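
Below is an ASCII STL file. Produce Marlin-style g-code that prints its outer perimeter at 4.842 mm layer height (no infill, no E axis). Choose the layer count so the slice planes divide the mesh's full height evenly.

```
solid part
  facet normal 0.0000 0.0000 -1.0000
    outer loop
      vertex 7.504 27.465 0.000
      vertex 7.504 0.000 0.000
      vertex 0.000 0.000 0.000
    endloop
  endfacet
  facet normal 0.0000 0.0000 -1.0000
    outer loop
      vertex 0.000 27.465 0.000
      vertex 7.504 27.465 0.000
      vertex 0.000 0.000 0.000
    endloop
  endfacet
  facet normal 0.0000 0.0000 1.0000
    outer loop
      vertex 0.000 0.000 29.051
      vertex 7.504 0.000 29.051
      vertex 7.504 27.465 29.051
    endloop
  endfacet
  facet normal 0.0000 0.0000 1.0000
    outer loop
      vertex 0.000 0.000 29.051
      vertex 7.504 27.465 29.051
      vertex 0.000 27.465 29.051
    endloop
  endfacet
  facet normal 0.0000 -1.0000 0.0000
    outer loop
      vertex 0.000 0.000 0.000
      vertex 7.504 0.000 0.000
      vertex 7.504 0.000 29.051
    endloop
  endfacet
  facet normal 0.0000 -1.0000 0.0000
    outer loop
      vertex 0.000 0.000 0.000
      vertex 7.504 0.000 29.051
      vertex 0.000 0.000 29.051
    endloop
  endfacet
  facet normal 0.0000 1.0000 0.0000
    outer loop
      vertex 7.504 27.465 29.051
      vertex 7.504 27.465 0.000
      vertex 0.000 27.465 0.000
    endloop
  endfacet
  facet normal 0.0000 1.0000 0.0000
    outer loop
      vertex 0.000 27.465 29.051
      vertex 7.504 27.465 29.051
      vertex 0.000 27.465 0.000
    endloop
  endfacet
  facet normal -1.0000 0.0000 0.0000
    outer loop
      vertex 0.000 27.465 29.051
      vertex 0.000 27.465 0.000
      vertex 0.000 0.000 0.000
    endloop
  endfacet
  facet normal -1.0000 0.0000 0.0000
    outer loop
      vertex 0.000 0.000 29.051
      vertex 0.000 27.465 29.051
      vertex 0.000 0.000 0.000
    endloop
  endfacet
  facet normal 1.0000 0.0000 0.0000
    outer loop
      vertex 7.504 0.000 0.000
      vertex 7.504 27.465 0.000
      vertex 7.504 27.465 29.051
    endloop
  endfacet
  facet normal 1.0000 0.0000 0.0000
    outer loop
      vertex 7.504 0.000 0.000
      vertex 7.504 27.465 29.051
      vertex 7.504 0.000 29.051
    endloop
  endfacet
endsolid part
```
; perimeter-only toolpath
G21 ; units = mm
G90 ; absolute positioning
G28 ; home
; layer 1
G0 Z4.842
G0 X0.000 Y0.000
G1 X7.504 Y0.000
G1 X7.504 Y27.465
G1 X0.000 Y27.465
G1 X0.000 Y0.000
; layer 2
G0 Z9.684
G0 X0.000 Y0.000
G1 X7.504 Y0.000
G1 X7.504 Y27.465
G1 X0.000 Y27.465
G1 X0.000 Y0.000
; layer 3
G0 Z14.525
G0 X0.000 Y0.000
G1 X7.504 Y0.000
G1 X7.504 Y27.465
G1 X0.000 Y27.465
G1 X0.000 Y0.000
; layer 4
G0 Z19.367
G0 X0.000 Y0.000
G1 X7.504 Y0.000
G1 X7.504 Y27.465
G1 X0.000 Y27.465
G1 X0.000 Y0.000
; layer 5
G0 Z24.209
G0 X0.000 Y0.000
G1 X7.504 Y0.000
G1 X7.504 Y27.465
G1 X0.000 Y27.465
G1 X0.000 Y0.000
; layer 6
G0 Z29.051
G0 X0.000 Y0.000
G1 X7.504 Y0.000
G1 X7.504 Y27.465
G1 X0.000 Y27.465
G1 X0.000 Y0.000
M2 ; end

The solid is a rectangular box, roughly 7.5 × 27.5 mm footprint and 29.1 mm tall. Slicing at Δz = 4.842 mm — 6 equal slices spanning the solid's height, so layer i sits at z = i·h/6 — gives 6 non-empty perimeters. Each is a 4-segment closed polygon; G0 lifts to the layer z and rapids to the start vertex, then G1 traces the edges.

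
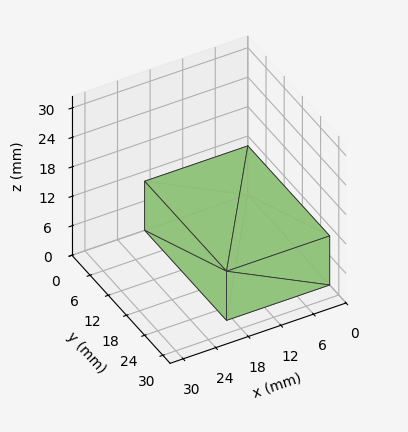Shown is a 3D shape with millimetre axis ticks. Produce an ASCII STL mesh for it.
Reading the render: the shape is a rectangular box, roughly 19 × 27 mm footprint and 10 mm tall (dimensions read to the nearest mm from the axis ticks). For the STL, each face is triangulated and given an outward normal.

solid part
  facet normal 0.0000 0.0000 -1.0000
    outer loop
      vertex 19.000 27.000 0.000
      vertex 19.000 0.000 0.000
      vertex 0.000 0.000 0.000
    endloop
  endfacet
  facet normal 0.0000 0.0000 -1.0000
    outer loop
      vertex 0.000 27.000 0.000
      vertex 19.000 27.000 0.000
      vertex 0.000 0.000 0.000
    endloop
  endfacet
  facet normal 0.0000 0.0000 1.0000
    outer loop
      vertex 0.000 0.000 10.000
      vertex 19.000 0.000 10.000
      vertex 19.000 27.000 10.000
    endloop
  endfacet
  facet normal 0.0000 0.0000 1.0000
    outer loop
      vertex 0.000 0.000 10.000
      vertex 19.000 27.000 10.000
      vertex 0.000 27.000 10.000
    endloop
  endfacet
  facet normal 0.0000 -1.0000 0.0000
    outer loop
      vertex 0.000 0.000 0.000
      vertex 19.000 0.000 0.000
      vertex 19.000 0.000 10.000
    endloop
  endfacet
  facet normal 0.0000 -1.0000 0.0000
    outer loop
      vertex 0.000 0.000 0.000
      vertex 19.000 0.000 10.000
      vertex 0.000 0.000 10.000
    endloop
  endfacet
  facet normal 0.0000 1.0000 0.0000
    outer loop
      vertex 19.000 27.000 10.000
      vertex 19.000 27.000 0.000
      vertex 0.000 27.000 0.000
    endloop
  endfacet
  facet normal 0.0000 1.0000 0.0000
    outer loop
      vertex 0.000 27.000 10.000
      vertex 19.000 27.000 10.000
      vertex 0.000 27.000 0.000
    endloop
  endfacet
  facet normal -1.0000 0.0000 0.0000
    outer loop
      vertex 0.000 27.000 10.000
      vertex 0.000 27.000 0.000
      vertex 0.000 0.000 0.000
    endloop
  endfacet
  facet normal -1.0000 0.0000 0.0000
    outer loop
      vertex 0.000 0.000 10.000
      vertex 0.000 27.000 10.000
      vertex 0.000 0.000 0.000
    endloop
  endfacet
  facet normal 1.0000 0.0000 0.0000
    outer loop
      vertex 19.000 0.000 0.000
      vertex 19.000 27.000 0.000
      vertex 19.000 27.000 10.000
    endloop
  endfacet
  facet normal 1.0000 0.0000 0.0000
    outer loop
      vertex 19.000 0.000 0.000
      vertex 19.000 27.000 10.000
      vertex 19.000 0.000 10.000
    endloop
  endfacet
endsolid part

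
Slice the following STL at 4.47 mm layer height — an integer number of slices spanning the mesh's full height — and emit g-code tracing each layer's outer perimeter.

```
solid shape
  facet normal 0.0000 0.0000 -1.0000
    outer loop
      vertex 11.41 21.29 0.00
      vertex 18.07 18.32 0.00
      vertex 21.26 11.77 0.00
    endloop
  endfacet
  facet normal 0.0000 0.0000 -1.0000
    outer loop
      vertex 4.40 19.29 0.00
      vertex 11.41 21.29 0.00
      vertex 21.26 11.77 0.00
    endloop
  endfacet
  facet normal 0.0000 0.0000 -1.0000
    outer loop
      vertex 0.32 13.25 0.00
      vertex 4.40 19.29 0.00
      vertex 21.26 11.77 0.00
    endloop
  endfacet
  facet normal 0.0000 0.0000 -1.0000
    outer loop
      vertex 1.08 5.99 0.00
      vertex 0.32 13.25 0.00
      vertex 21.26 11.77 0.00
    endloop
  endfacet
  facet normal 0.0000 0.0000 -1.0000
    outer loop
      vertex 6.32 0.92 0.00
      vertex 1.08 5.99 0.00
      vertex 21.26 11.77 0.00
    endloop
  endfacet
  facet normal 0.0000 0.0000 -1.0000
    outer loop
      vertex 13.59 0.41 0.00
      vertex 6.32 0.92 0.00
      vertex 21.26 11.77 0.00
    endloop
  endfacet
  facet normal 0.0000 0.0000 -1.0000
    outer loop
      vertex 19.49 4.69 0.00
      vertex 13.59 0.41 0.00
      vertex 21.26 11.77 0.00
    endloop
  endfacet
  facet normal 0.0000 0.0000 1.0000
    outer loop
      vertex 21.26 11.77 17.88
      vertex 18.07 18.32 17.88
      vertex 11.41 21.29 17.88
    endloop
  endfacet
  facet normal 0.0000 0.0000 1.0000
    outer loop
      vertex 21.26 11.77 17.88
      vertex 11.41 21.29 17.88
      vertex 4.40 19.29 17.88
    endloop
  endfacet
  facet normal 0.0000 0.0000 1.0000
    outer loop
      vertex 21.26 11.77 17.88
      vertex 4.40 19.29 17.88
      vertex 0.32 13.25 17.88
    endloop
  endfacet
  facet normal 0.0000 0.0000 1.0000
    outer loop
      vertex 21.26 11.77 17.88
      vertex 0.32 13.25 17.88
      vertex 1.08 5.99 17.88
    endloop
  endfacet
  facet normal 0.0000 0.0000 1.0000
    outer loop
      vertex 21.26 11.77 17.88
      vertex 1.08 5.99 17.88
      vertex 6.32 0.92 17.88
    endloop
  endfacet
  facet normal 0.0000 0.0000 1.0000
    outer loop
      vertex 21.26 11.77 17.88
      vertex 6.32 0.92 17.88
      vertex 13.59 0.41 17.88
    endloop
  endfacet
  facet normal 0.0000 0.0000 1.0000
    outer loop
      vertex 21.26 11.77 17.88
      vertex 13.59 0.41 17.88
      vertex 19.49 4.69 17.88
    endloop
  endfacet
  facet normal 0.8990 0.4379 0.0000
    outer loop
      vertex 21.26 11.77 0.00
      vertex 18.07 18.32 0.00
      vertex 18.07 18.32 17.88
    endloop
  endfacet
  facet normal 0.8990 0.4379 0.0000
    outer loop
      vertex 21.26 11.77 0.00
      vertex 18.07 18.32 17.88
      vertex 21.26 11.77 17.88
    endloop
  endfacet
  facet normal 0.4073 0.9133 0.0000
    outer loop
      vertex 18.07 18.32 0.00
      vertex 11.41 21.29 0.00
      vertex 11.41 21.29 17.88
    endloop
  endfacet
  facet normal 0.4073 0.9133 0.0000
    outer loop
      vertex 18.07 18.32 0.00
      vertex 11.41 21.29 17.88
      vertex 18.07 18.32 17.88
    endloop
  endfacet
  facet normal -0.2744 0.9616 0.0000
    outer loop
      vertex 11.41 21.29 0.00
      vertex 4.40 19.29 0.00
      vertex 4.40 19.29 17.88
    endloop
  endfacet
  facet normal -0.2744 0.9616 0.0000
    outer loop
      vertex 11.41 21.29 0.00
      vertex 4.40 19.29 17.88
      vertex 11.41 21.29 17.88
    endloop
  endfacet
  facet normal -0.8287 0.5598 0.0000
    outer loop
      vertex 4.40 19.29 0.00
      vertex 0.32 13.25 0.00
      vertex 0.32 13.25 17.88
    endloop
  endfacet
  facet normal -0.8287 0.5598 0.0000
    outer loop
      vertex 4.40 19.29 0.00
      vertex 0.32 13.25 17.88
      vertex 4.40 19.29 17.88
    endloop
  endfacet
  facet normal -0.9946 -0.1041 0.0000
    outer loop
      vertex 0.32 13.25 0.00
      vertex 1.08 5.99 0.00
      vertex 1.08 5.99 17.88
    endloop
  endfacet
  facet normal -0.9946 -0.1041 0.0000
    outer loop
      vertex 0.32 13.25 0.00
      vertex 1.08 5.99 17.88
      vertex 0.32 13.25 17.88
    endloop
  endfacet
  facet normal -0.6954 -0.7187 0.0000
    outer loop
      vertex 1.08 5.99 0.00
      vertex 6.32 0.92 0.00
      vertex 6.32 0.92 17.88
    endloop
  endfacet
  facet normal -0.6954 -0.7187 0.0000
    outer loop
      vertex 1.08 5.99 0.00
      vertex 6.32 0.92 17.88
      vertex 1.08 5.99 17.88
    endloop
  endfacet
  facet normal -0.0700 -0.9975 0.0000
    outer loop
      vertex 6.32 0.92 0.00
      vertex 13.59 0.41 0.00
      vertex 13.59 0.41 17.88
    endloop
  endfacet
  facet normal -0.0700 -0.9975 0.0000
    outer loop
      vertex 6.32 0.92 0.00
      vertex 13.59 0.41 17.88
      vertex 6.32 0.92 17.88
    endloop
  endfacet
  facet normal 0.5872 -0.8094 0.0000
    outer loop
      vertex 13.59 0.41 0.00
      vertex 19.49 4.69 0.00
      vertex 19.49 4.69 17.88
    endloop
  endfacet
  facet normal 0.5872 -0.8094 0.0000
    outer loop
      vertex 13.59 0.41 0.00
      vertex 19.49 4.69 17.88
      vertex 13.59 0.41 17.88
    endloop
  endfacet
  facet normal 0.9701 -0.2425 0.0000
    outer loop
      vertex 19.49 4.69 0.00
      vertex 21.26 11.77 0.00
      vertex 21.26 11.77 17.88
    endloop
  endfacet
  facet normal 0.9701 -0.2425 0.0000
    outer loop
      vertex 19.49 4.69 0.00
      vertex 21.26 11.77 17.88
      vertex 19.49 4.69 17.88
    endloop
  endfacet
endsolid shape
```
; perimeter-only toolpath
G21 ; units = mm
G90 ; absolute positioning
G28 ; home
; layer 1
G0 Z4.47
G0 X21.26 Y11.77
G1 X18.07 Y18.32
G1 X11.41 Y21.29
G1 X4.40 Y19.29
G1 X0.32 Y13.25
G1 X1.08 Y5.99
G1 X6.32 Y0.92
G1 X13.59 Y0.41
G1 X19.49 Y4.69
G1 X21.26 Y11.77
; layer 2
G0 Z8.94
G0 X21.26 Y11.77
G1 X18.07 Y18.32
G1 X11.41 Y21.29
G1 X4.40 Y19.29
G1 X0.32 Y13.25
G1 X1.08 Y5.99
G1 X6.32 Y0.92
G1 X13.59 Y0.41
G1 X19.49 Y4.69
G1 X21.26 Y11.77
; layer 3
G0 Z13.41
G0 X21.26 Y11.77
G1 X18.07 Y18.32
G1 X11.41 Y21.29
G1 X4.40 Y19.29
G1 X0.32 Y13.25
G1 X1.08 Y5.99
G1 X6.32 Y0.92
G1 X13.59 Y0.41
G1 X19.49 Y4.69
G1 X21.26 Y11.77
; layer 4
G0 Z17.88
G0 X21.26 Y11.77
G1 X18.07 Y18.32
G1 X11.41 Y21.29
G1 X4.40 Y19.29
G1 X0.32 Y13.25
G1 X1.08 Y5.99
G1 X6.32 Y0.92
G1 X13.59 Y0.41
G1 X19.49 Y4.69
G1 X21.26 Y11.77
M2 ; end

The solid is a regular 9-sided prism (a cylinder approximated with 9 flat sides), circumscribed radius ≈ 10.7 mm, height ≈ 17.9 mm. Slicing at Δz = 4.47 mm — 4 equal slices spanning the solid's height, so layer i sits at z = i·h/4 — gives 4 non-empty perimeters. Each is a 9-segment closed polygon; G0 lifts to the layer z and rapids to the start vertex, then G1 traces the edges.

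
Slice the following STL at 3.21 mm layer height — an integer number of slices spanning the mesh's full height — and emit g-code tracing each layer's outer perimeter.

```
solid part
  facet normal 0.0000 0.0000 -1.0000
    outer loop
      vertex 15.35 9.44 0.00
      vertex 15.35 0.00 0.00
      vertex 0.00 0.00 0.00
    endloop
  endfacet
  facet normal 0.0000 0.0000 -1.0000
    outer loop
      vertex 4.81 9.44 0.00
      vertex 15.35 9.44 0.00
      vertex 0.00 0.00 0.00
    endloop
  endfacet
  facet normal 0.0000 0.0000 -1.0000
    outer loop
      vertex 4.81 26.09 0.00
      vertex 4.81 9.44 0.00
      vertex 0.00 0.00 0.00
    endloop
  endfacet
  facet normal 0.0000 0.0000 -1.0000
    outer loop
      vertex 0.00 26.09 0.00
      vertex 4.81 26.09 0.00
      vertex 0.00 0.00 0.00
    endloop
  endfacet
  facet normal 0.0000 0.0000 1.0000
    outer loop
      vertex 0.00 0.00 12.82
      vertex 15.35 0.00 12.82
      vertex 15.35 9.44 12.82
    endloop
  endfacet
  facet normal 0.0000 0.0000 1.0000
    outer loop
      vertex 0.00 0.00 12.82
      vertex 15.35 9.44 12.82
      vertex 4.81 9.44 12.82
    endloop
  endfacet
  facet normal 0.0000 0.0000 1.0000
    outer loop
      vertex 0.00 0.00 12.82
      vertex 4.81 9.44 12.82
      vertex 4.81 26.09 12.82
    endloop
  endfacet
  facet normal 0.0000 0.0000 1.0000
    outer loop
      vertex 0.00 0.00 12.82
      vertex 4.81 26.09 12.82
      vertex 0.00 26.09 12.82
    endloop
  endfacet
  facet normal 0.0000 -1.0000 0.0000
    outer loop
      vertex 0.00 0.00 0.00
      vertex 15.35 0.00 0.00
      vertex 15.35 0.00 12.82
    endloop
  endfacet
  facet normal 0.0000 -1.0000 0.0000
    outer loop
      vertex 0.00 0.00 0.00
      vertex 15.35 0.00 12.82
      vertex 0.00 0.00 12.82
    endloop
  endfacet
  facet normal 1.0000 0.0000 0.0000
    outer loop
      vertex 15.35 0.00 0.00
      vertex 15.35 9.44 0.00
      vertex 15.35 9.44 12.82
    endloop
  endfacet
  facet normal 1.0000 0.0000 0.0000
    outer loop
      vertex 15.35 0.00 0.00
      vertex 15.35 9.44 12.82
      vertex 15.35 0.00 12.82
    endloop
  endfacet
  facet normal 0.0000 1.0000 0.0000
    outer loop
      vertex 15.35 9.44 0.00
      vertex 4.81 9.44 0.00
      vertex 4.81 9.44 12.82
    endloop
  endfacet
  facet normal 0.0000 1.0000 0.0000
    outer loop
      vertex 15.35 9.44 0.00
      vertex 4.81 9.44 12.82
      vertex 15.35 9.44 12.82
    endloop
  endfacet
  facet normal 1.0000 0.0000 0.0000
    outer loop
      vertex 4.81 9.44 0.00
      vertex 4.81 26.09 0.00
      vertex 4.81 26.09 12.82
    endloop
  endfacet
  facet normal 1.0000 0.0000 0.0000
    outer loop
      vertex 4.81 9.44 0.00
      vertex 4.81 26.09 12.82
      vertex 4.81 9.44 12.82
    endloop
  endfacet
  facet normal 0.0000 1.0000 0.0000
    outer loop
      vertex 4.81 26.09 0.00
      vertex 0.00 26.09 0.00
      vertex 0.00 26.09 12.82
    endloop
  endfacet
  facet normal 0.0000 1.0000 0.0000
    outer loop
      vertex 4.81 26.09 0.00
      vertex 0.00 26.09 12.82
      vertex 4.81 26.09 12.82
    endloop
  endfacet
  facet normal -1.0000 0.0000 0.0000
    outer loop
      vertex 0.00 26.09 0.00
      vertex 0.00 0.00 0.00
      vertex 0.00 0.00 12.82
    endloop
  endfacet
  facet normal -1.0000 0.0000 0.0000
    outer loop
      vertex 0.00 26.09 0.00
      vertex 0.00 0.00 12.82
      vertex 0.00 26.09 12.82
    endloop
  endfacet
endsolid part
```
; perimeter-only toolpath
G21 ; units = mm
G90 ; absolute positioning
G28 ; home
; layer 1
G0 Z3.21
G0 X0.00 Y0.00
G1 X15.35 Y0.00
G1 X15.35 Y9.44
G1 X4.81 Y9.44
G1 X4.81 Y26.09
G1 X0.00 Y26.09
G1 X0.00 Y0.00
; layer 2
G0 Z6.41
G0 X0.00 Y0.00
G1 X15.35 Y0.00
G1 X15.35 Y9.44
G1 X4.81 Y9.44
G1 X4.81 Y26.09
G1 X0.00 Y26.09
G1 X0.00 Y0.00
; layer 3
G0 Z9.62
G0 X0.00 Y0.00
G1 X15.35 Y0.00
G1 X15.35 Y9.44
G1 X4.81 Y9.44
G1 X4.81 Y26.09
G1 X0.00 Y26.09
G1 X0.00 Y0.00
; layer 4
G0 Z12.82
G0 X0.00 Y0.00
G1 X15.35 Y0.00
G1 X15.35 Y9.44
G1 X4.81 Y9.44
G1 X4.81 Y26.09
G1 X0.00 Y26.09
G1 X0.00 Y0.00
M2 ; end

The solid is an L-shaped prism: outer 15.3 × 26.1 mm, arm thicknesses ≈ 9.44 mm (horizontal) and 4.81 mm (vertical), extruded 12.8 mm in z. Slicing at Δz = 3.21 mm — 4 equal slices spanning the solid's height, so layer i sits at z = i·h/4 — gives 4 non-empty perimeters. Each is a 6-segment closed polygon; G0 lifts to the layer z and rapids to the start vertex, then G1 traces the edges.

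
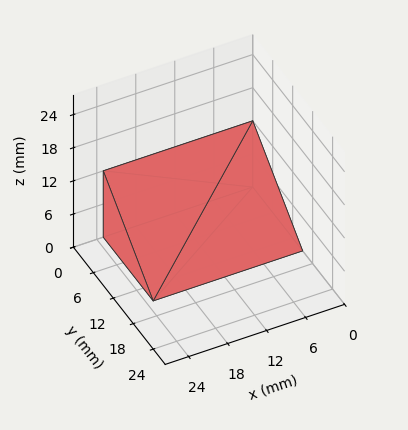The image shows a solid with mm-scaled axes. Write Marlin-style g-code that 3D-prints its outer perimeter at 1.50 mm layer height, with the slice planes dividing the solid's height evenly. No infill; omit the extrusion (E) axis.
Reading the render: the shape is a wedge (ramp): 23 × 15 mm base, rising to 12 mm along the y=0 edge and sloping linearly to z=0 at y=15 (dimensions read to the nearest mm from the axis ticks). For the g-code, the solid's height is divided into equal slices at the stated Δz and each level perimeter traced with G1 moves after a G0 lift.

; perimeter-only toolpath
G21 ; units = mm
G90 ; absolute positioning
G28 ; home
; layer 1
G0 Z1.50
G0 X0.00 Y0.00
G1 X23.00 Y0.00
G1 X23.00 Y13.12
G1 X0.00 Y13.12
G1 X0.00 Y0.00
; layer 2
G0 Z3.00
G0 X0.00 Y0.00
G1 X23.00 Y0.00
G1 X23.00 Y11.25
G1 X0.00 Y11.25
G1 X0.00 Y0.00
; layer 3
G0 Z4.50
G0 X0.00 Y0.00
G1 X23.00 Y0.00
G1 X23.00 Y9.38
G1 X0.00 Y9.38
G1 X0.00 Y0.00
; layer 4
G0 Z6.00
G0 X0.00 Y0.00
G1 X23.00 Y0.00
G1 X23.00 Y7.50
G1 X0.00 Y7.50
G1 X0.00 Y0.00
; layer 5
G0 Z7.50
G0 X0.00 Y0.00
G1 X23.00 Y0.00
G1 X23.00 Y5.62
G1 X0.00 Y5.62
G1 X0.00 Y0.00
; layer 6
G0 Z9.00
G0 X0.00 Y0.00
G1 X23.00 Y0.00
G1 X23.00 Y3.75
G1 X0.00 Y3.75
G1 X0.00 Y0.00
; layer 7
G0 Z10.50
G0 X0.00 Y0.00
G1 X23.00 Y0.00
G1 X23.00 Y1.88
G1 X0.00 Y1.88
G1 X0.00 Y0.00
M2 ; end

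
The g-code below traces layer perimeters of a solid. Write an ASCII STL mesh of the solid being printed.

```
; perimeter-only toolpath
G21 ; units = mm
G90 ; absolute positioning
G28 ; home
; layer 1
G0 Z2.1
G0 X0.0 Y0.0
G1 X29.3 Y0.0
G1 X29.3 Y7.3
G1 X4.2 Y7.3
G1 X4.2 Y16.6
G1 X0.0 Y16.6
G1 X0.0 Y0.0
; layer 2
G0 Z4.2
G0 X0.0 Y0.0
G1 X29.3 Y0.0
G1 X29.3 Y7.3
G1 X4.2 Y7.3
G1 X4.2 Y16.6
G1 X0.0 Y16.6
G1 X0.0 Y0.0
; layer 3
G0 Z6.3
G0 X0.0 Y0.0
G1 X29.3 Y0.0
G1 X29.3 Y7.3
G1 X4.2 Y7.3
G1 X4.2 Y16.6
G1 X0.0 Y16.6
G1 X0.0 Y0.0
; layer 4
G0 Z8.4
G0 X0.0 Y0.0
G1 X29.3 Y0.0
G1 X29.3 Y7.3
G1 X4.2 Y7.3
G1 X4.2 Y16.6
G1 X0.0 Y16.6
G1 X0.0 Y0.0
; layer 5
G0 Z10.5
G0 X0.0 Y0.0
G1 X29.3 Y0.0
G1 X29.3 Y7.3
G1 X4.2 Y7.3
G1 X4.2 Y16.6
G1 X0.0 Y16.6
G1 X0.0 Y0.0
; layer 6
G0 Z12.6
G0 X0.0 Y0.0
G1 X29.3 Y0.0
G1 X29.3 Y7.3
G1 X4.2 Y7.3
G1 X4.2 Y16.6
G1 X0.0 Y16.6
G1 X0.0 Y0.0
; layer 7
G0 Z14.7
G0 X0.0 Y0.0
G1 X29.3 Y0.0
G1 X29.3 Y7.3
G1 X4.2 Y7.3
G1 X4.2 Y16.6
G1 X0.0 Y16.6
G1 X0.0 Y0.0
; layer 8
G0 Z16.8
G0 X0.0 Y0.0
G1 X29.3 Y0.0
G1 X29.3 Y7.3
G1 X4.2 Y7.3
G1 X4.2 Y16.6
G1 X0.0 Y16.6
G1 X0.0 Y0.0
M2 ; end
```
solid part
  facet normal 0.0000 0.0000 -1.0000
    outer loop
      vertex 29.3 7.3 0.0
      vertex 29.3 0.0 0.0
      vertex 0.0 0.0 0.0
    endloop
  endfacet
  facet normal 0.0000 0.0000 -1.0000
    outer loop
      vertex 4.2 7.3 0.0
      vertex 29.3 7.3 0.0
      vertex 0.0 0.0 0.0
    endloop
  endfacet
  facet normal 0.0000 0.0000 -1.0000
    outer loop
      vertex 4.2 16.6 0.0
      vertex 4.2 7.3 0.0
      vertex 0.0 0.0 0.0
    endloop
  endfacet
  facet normal 0.0000 0.0000 -1.0000
    outer loop
      vertex 0.0 16.6 0.0
      vertex 4.2 16.6 0.0
      vertex 0.0 0.0 0.0
    endloop
  endfacet
  facet normal 0.0000 0.0000 1.0000
    outer loop
      vertex 0.0 0.0 16.8
      vertex 29.3 0.0 16.8
      vertex 29.3 7.3 16.8
    endloop
  endfacet
  facet normal 0.0000 0.0000 1.0000
    outer loop
      vertex 0.0 0.0 16.8
      vertex 29.3 7.3 16.8
      vertex 4.2 7.3 16.8
    endloop
  endfacet
  facet normal 0.0000 0.0000 1.0000
    outer loop
      vertex 0.0 0.0 16.8
      vertex 4.2 7.3 16.8
      vertex 4.2 16.6 16.8
    endloop
  endfacet
  facet normal 0.0000 0.0000 1.0000
    outer loop
      vertex 0.0 0.0 16.8
      vertex 4.2 16.6 16.8
      vertex 0.0 16.6 16.8
    endloop
  endfacet
  facet normal 0.0000 -1.0000 0.0000
    outer loop
      vertex 0.0 0.0 0.0
      vertex 29.3 0.0 0.0
      vertex 29.3 0.0 16.8
    endloop
  endfacet
  facet normal 0.0000 -1.0000 0.0000
    outer loop
      vertex 0.0 0.0 0.0
      vertex 29.3 0.0 16.8
      vertex 0.0 0.0 16.8
    endloop
  endfacet
  facet normal 1.0000 0.0000 0.0000
    outer loop
      vertex 29.3 0.0 0.0
      vertex 29.3 7.3 0.0
      vertex 29.3 7.3 16.8
    endloop
  endfacet
  facet normal 1.0000 0.0000 0.0000
    outer loop
      vertex 29.3 0.0 0.0
      vertex 29.3 7.3 16.8
      vertex 29.3 0.0 16.8
    endloop
  endfacet
  facet normal 0.0000 1.0000 0.0000
    outer loop
      vertex 29.3 7.3 0.0
      vertex 4.2 7.3 0.0
      vertex 4.2 7.3 16.8
    endloop
  endfacet
  facet normal 0.0000 1.0000 0.0000
    outer loop
      vertex 29.3 7.3 0.0
      vertex 4.2 7.3 16.8
      vertex 29.3 7.3 16.8
    endloop
  endfacet
  facet normal 1.0000 0.0000 0.0000
    outer loop
      vertex 4.2 7.3 0.0
      vertex 4.2 16.6 0.0
      vertex 4.2 16.6 16.8
    endloop
  endfacet
  facet normal 1.0000 0.0000 0.0000
    outer loop
      vertex 4.2 7.3 0.0
      vertex 4.2 16.6 16.8
      vertex 4.2 7.3 16.8
    endloop
  endfacet
  facet normal 0.0000 1.0000 0.0000
    outer loop
      vertex 4.2 16.6 0.0
      vertex 0.0 16.6 0.0
      vertex 0.0 16.6 16.8
    endloop
  endfacet
  facet normal 0.0000 1.0000 0.0000
    outer loop
      vertex 4.2 16.6 0.0
      vertex 0.0 16.6 16.8
      vertex 4.2 16.6 16.8
    endloop
  endfacet
  facet normal -1.0000 0.0000 0.0000
    outer loop
      vertex 0.0 16.6 0.0
      vertex 0.0 0.0 0.0
      vertex 0.0 0.0 16.8
    endloop
  endfacet
  facet normal -1.0000 0.0000 0.0000
    outer loop
      vertex 0.0 16.6 0.0
      vertex 0.0 0.0 16.8
      vertex 0.0 16.6 16.8
    endloop
  endfacet
endsolid part

The G0 Z moves step by Δz≈2.1 mm. Every layer's G1 loop is the same polygon, so the solid is a straight extrusion of it from z=0 to z≈16.8. Closing with flat bottom and top caps and triangulating gives 20 facets — an L-shaped prism: outer 29.3 × 16.6 mm, arm thicknesses ≈ 7.3 mm (horizontal) and 4.2 mm (vertical), extruded 16.8 mm in z.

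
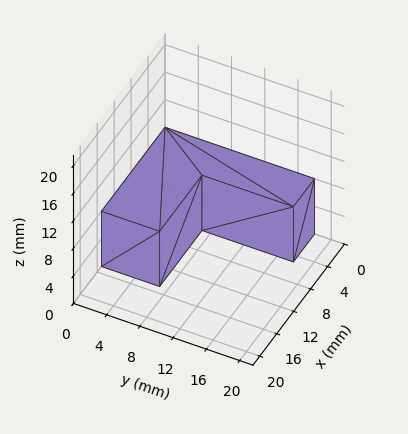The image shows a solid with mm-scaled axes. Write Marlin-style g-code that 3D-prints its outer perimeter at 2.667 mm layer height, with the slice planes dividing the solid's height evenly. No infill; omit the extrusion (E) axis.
Reading the render: the shape is an L-shaped prism: outer 15 × 18 mm, arm thicknesses ≈ 7 mm (horizontal) and 5 mm (vertical), extruded 8 mm in z (dimensions read to the nearest mm from the axis ticks). For the g-code, the solid's height is divided into equal slices at the stated Δz and each level perimeter traced with G1 moves after a G0 lift.

; perimeter-only toolpath
G21 ; units = mm
G90 ; absolute positioning
G28 ; home
; layer 1
G0 Z2.667
G0 X0.000 Y0.000
G1 X15.000 Y0.000
G1 X15.000 Y7.000
G1 X5.000 Y7.000
G1 X5.000 Y18.000
G1 X0.000 Y18.000
G1 X0.000 Y0.000
; layer 2
G0 Z5.333
G0 X0.000 Y0.000
G1 X15.000 Y0.000
G1 X15.000 Y7.000
G1 X5.000 Y7.000
G1 X5.000 Y18.000
G1 X0.000 Y18.000
G1 X0.000 Y0.000
; layer 3
G0 Z8.000
G0 X0.000 Y0.000
G1 X15.000 Y0.000
G1 X15.000 Y7.000
G1 X5.000 Y7.000
G1 X5.000 Y18.000
G1 X0.000 Y18.000
G1 X0.000 Y0.000
M2 ; end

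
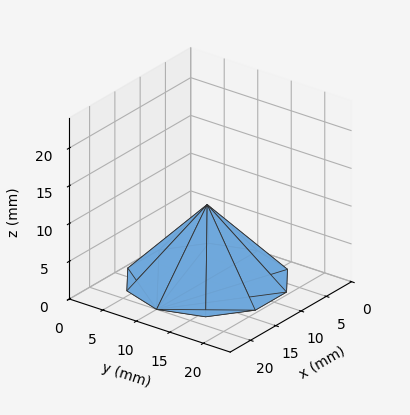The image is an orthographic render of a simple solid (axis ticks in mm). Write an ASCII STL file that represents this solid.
Reading the render: the shape is a regular 10-sided pyramid, base circumscribed radius ≈ 10 mm, apex at z ≈ 10 mm (dimensions read to the nearest mm from the axis ticks). For the STL, each face is triangulated and given an outward normal.

solid part
  facet normal 0.0000 0.0000 -1.0000
    outer loop
      vertex 13.090 19.511 0.000
      vertex 18.090 15.878 0.000
      vertex 20.000 10.000 0.000
    endloop
  endfacet
  facet normal 0.0000 0.0000 -1.0000
    outer loop
      vertex 6.910 19.511 0.000
      vertex 13.090 19.511 0.000
      vertex 20.000 10.000 0.000
    endloop
  endfacet
  facet normal 0.0000 0.0000 -1.0000
    outer loop
      vertex 1.910 15.878 0.000
      vertex 6.910 19.511 0.000
      vertex 20.000 10.000 0.000
    endloop
  endfacet
  facet normal 0.0000 0.0000 -1.0000
    outer loop
      vertex 0.000 10.000 0.000
      vertex 1.910 15.878 0.000
      vertex 20.000 10.000 0.000
    endloop
  endfacet
  facet normal 0.0000 0.0000 -1.0000
    outer loop
      vertex 1.910 4.122 0.000
      vertex 0.000 10.000 0.000
      vertex 20.000 10.000 0.000
    endloop
  endfacet
  facet normal 0.0000 0.0000 -1.0000
    outer loop
      vertex 6.910 0.489 0.000
      vertex 1.910 4.122 0.000
      vertex 20.000 10.000 0.000
    endloop
  endfacet
  facet normal 0.0000 0.0000 -1.0000
    outer loop
      vertex 13.090 0.489 0.000
      vertex 6.910 0.489 0.000
      vertex 20.000 10.000 0.000
    endloop
  endfacet
  facet normal 0.0000 0.0000 -1.0000
    outer loop
      vertex 18.090 4.122 0.000
      vertex 13.090 0.489 0.000
      vertex 20.000 10.000 0.000
    endloop
  endfacet
  facet normal 0.6891 0.2239 0.6891
    outer loop
      vertex 20.000 10.000 0.000
      vertex 18.090 15.878 0.000
      vertex 10.000 10.000 10.000
    endloop
  endfacet
  facet normal 0.4259 0.5862 0.6892
    outer loop
      vertex 18.090 15.878 0.000
      vertex 13.090 19.511 0.000
      vertex 10.000 10.000 10.000
    endloop
  endfacet
  facet normal 0.0000 0.7246 0.6892
    outer loop
      vertex 13.090 19.511 0.000
      vertex 6.910 19.511 0.000
      vertex 10.000 10.000 10.000
    endloop
  endfacet
  facet normal -0.4259 0.5862 0.6892
    outer loop
      vertex 6.910 19.511 0.000
      vertex 1.910 15.878 0.000
      vertex 10.000 10.000 10.000
    endloop
  endfacet
  facet normal -0.6891 0.2239 0.6891
    outer loop
      vertex 1.910 15.878 0.000
      vertex 0.000 10.000 0.000
      vertex 10.000 10.000 10.000
    endloop
  endfacet
  facet normal -0.6891 -0.2239 0.6891
    outer loop
      vertex 0.000 10.000 0.000
      vertex 1.910 4.122 0.000
      vertex 10.000 10.000 10.000
    endloop
  endfacet
  facet normal -0.4259 -0.5862 0.6892
    outer loop
      vertex 1.910 4.122 0.000
      vertex 6.910 0.489 0.000
      vertex 10.000 10.000 10.000
    endloop
  endfacet
  facet normal 0.0000 -0.7246 0.6892
    outer loop
      vertex 6.910 0.489 0.000
      vertex 13.090 0.489 0.000
      vertex 10.000 10.000 10.000
    endloop
  endfacet
  facet normal 0.4259 -0.5862 0.6892
    outer loop
      vertex 13.090 0.489 0.000
      vertex 18.090 4.122 0.000
      vertex 10.000 10.000 10.000
    endloop
  endfacet
  facet normal 0.6891 -0.2239 0.6891
    outer loop
      vertex 18.090 4.122 0.000
      vertex 20.000 10.000 0.000
      vertex 10.000 10.000 10.000
    endloop
  endfacet
endsolid part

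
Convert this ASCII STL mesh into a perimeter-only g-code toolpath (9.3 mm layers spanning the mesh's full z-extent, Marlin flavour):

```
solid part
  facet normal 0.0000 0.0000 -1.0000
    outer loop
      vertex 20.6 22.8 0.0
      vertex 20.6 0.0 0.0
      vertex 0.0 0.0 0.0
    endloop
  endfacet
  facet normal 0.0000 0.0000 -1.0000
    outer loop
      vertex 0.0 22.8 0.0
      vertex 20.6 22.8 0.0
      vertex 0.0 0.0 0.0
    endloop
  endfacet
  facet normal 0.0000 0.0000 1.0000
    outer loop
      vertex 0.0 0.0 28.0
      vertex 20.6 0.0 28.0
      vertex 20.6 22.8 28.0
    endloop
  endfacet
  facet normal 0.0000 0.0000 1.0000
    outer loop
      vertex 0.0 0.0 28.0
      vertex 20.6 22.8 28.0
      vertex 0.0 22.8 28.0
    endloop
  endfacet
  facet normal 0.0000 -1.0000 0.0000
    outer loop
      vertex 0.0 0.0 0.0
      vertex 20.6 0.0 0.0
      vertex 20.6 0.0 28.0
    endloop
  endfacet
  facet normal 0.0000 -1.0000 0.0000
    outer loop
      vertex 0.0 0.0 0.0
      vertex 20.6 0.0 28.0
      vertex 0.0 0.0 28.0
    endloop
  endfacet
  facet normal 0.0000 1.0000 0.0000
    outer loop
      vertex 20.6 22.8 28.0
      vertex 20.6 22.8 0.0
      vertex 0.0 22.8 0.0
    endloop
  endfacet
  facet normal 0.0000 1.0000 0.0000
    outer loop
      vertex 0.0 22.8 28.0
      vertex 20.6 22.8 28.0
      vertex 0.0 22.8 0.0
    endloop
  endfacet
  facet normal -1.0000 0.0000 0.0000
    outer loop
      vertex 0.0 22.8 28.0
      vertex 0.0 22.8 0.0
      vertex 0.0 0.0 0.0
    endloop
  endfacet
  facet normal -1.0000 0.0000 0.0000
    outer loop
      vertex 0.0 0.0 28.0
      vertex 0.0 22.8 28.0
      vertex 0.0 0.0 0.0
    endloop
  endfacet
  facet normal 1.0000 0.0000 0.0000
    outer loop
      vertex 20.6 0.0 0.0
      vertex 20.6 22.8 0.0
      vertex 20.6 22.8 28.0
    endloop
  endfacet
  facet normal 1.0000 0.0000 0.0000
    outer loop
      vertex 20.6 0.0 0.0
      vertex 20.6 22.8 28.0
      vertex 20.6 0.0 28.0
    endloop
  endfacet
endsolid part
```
; perimeter-only toolpath
G21 ; units = mm
G90 ; absolute positioning
G28 ; home
; layer 1
G0 Z9.3
G0 X0.0 Y0.0
G1 X20.6 Y0.0
G1 X20.6 Y22.8
G1 X0.0 Y22.8
G1 X0.0 Y0.0
; layer 2
G0 Z18.7
G0 X0.0 Y0.0
G1 X20.6 Y0.0
G1 X20.6 Y22.8
G1 X0.0 Y22.8
G1 X0.0 Y0.0
; layer 3
G0 Z28.0
G0 X0.0 Y0.0
G1 X20.6 Y0.0
G1 X20.6 Y22.8
G1 X0.0 Y22.8
G1 X0.0 Y0.0
M2 ; end

The solid is a rectangular box, roughly 20.6 × 22.8 mm footprint and 28 mm tall. Slicing at Δz = 9.3 mm — 3 equal slices spanning the solid's height, so layer i sits at z = i·h/3 — gives 3 non-empty perimeters. Each is a 4-segment closed polygon; G0 lifts to the layer z and rapids to the start vertex, then G1 traces the edges.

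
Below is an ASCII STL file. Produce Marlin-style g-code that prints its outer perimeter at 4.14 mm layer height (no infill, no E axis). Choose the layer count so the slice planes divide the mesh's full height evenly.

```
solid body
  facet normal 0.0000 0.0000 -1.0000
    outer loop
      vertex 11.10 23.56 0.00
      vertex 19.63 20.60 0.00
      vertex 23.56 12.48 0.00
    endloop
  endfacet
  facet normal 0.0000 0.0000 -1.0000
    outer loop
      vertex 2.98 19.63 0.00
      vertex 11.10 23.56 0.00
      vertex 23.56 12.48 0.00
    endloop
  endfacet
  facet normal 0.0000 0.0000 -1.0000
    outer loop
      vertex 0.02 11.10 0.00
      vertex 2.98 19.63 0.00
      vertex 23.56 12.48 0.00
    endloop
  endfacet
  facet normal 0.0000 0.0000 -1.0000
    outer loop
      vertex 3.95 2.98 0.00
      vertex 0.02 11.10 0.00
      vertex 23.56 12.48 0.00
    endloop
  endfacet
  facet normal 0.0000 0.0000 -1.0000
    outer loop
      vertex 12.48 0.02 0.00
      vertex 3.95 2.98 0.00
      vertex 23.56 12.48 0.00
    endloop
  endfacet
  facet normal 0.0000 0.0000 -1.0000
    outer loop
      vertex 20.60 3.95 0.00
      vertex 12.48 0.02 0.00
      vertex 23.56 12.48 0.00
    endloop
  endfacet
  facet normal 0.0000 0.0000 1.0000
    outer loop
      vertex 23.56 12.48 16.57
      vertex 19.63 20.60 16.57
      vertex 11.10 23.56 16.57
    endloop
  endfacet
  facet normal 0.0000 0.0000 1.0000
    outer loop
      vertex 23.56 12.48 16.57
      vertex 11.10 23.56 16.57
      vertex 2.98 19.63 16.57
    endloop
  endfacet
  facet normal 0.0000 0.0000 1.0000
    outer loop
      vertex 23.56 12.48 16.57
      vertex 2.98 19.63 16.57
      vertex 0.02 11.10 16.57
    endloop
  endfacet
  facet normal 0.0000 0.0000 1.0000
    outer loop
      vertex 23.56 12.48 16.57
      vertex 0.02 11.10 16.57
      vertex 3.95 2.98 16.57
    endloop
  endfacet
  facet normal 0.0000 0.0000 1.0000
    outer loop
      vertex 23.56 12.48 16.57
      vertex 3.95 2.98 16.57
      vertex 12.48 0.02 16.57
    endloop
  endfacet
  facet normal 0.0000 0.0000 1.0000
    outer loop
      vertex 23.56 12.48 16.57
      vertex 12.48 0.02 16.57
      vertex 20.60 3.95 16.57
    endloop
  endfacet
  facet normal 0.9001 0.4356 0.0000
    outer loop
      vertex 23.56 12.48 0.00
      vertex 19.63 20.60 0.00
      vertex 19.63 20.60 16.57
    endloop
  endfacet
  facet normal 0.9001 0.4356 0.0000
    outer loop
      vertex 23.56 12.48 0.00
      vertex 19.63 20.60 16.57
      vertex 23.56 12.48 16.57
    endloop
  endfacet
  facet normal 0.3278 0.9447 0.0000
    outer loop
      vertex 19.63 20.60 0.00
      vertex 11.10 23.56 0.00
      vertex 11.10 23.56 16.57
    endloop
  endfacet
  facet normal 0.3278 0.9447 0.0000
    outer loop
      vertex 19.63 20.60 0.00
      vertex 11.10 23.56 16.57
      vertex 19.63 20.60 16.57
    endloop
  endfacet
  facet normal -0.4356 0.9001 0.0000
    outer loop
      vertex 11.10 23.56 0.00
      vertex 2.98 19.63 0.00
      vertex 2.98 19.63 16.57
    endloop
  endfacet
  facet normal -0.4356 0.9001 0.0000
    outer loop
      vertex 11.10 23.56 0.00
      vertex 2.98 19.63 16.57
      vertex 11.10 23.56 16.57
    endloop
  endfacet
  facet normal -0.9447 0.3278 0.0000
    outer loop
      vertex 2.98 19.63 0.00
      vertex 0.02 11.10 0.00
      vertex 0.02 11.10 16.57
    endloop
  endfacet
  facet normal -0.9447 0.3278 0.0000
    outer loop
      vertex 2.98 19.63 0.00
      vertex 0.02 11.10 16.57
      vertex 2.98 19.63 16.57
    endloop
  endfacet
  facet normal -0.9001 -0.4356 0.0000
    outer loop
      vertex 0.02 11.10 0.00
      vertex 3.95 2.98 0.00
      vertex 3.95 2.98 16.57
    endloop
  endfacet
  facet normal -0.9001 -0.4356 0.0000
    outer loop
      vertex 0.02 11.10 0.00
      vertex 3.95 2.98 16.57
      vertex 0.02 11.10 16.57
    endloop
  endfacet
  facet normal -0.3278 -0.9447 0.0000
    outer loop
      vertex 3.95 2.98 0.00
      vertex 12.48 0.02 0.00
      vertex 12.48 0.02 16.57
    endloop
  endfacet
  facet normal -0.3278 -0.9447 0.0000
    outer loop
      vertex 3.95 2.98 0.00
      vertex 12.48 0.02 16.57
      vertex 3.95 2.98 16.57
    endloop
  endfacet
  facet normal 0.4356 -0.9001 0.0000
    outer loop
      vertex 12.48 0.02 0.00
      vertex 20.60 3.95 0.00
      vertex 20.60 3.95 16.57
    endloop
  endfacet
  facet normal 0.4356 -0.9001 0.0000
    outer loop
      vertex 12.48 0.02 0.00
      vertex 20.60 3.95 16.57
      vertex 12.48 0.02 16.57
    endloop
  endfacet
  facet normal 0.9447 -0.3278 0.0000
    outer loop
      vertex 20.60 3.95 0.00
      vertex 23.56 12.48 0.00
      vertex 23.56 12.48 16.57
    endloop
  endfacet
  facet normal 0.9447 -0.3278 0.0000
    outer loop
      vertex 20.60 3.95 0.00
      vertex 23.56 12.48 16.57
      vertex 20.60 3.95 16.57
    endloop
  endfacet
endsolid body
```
; perimeter-only toolpath
G21 ; units = mm
G90 ; absolute positioning
G28 ; home
; layer 1
G0 Z4.14
G0 X23.56 Y12.48
G1 X19.63 Y20.60
G1 X11.10 Y23.56
G1 X2.98 Y19.63
G1 X0.02 Y11.10
G1 X3.95 Y2.98
G1 X12.48 Y0.02
G1 X20.60 Y3.95
G1 X23.56 Y12.48
; layer 2
G0 Z8.29
G0 X23.56 Y12.48
G1 X19.63 Y20.60
G1 X11.10 Y23.56
G1 X2.98 Y19.63
G1 X0.02 Y11.10
G1 X3.95 Y2.98
G1 X12.48 Y0.02
G1 X20.60 Y3.95
G1 X23.56 Y12.48
; layer 3
G0 Z12.43
G0 X23.56 Y12.48
G1 X19.63 Y20.60
G1 X11.10 Y23.56
G1 X2.98 Y19.63
G1 X0.02 Y11.10
G1 X3.95 Y2.98
G1 X12.48 Y0.02
G1 X20.60 Y3.95
G1 X23.56 Y12.48
; layer 4
G0 Z16.57
G0 X23.56 Y12.48
G1 X19.63 Y20.60
G1 X11.10 Y23.56
G1 X2.98 Y19.63
G1 X0.02 Y11.10
G1 X3.95 Y2.98
G1 X12.48 Y0.02
G1 X20.60 Y3.95
G1 X23.56 Y12.48
M2 ; end

The solid is a regular 8-sided prism (a cylinder approximated with 8 flat sides), circumscribed radius ≈ 11.8 mm, height ≈ 16.6 mm. Slicing at Δz = 4.14 mm — 4 equal slices spanning the solid's height, so layer i sits at z = i·h/4 — gives 4 non-empty perimeters. Each is a 8-segment closed polygon; G0 lifts to the layer z and rapids to the start vertex, then G1 traces the edges.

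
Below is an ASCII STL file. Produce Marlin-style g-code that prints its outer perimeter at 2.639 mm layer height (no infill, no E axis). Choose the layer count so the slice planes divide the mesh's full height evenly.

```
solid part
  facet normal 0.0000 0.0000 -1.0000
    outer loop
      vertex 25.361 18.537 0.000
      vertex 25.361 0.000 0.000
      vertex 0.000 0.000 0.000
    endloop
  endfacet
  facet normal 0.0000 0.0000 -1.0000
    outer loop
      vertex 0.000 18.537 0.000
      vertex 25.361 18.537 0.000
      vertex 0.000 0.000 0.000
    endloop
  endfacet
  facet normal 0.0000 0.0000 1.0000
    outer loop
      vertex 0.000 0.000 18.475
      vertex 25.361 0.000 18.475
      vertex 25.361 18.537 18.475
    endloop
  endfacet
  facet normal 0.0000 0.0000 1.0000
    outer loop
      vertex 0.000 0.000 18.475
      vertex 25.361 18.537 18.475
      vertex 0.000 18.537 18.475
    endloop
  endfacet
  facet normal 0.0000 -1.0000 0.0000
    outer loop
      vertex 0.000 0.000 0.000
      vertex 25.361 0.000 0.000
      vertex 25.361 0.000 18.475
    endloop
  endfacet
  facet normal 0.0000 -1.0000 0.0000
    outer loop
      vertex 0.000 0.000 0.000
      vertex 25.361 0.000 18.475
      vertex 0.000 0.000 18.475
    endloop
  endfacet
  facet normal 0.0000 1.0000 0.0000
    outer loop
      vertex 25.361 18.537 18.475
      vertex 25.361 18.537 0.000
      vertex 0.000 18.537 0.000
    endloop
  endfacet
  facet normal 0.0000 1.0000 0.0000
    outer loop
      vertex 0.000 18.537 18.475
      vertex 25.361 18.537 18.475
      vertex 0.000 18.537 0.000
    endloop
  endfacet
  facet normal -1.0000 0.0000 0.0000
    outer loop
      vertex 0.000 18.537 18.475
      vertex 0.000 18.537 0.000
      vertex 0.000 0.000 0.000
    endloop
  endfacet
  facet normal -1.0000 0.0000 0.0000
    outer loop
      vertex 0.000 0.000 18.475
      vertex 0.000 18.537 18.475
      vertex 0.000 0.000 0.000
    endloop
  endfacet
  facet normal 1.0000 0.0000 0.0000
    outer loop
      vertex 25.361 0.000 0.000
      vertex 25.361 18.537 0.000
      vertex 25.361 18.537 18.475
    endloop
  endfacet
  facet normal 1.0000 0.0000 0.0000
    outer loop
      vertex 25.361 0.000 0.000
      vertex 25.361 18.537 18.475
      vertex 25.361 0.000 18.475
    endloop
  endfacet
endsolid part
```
; perimeter-only toolpath
G21 ; units = mm
G90 ; absolute positioning
G28 ; home
; layer 1
G0 Z2.639
G0 X0.000 Y0.000
G1 X25.361 Y0.000
G1 X25.361 Y18.537
G1 X0.000 Y18.537
G1 X0.000 Y0.000
; layer 2
G0 Z5.279
G0 X0.000 Y0.000
G1 X25.361 Y0.000
G1 X25.361 Y18.537
G1 X0.000 Y18.537
G1 X0.000 Y0.000
; layer 3
G0 Z7.918
G0 X0.000 Y0.000
G1 X25.361 Y0.000
G1 X25.361 Y18.537
G1 X0.000 Y18.537
G1 X0.000 Y0.000
; layer 4
G0 Z10.557
G0 X0.000 Y0.000
G1 X25.361 Y0.000
G1 X25.361 Y18.537
G1 X0.000 Y18.537
G1 X0.000 Y0.000
; layer 5
G0 Z13.196
G0 X0.000 Y0.000
G1 X25.361 Y0.000
G1 X25.361 Y18.537
G1 X0.000 Y18.537
G1 X0.000 Y0.000
; layer 6
G0 Z15.836
G0 X0.000 Y0.000
G1 X25.361 Y0.000
G1 X25.361 Y18.537
G1 X0.000 Y18.537
G1 X0.000 Y0.000
; layer 7
G0 Z18.475
G0 X0.000 Y0.000
G1 X25.361 Y0.000
G1 X25.361 Y18.537
G1 X0.000 Y18.537
G1 X0.000 Y0.000
M2 ; end

The solid is a rectangular box, roughly 25.4 × 18.5 mm footprint and 18.5 mm tall. Slicing at Δz = 2.639 mm — 7 equal slices spanning the solid's height, so layer i sits at z = i·h/7 — gives 7 non-empty perimeters. Each is a 4-segment closed polygon; G0 lifts to the layer z and rapids to the start vertex, then G1 traces the edges.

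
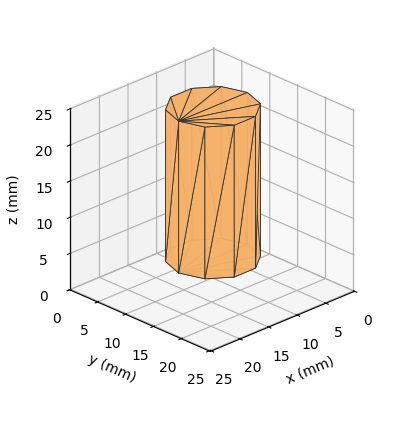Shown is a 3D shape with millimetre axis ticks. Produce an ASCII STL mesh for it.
Reading the render: the shape is a regular 10-sided prism (a cylinder approximated with 10 flat sides), circumscribed radius ≈ 6 mm, height ≈ 21 mm (dimensions read to the nearest mm from the axis ticks). For the STL, each face is triangulated and given an outward normal.

solid part
  facet normal 0.0000 0.0000 -1.0000
    outer loop
      vertex 7.854 11.706 0.000
      vertex 10.854 9.527 0.000
      vertex 12.000 6.000 0.000
    endloop
  endfacet
  facet normal 0.0000 0.0000 -1.0000
    outer loop
      vertex 4.146 11.706 0.000
      vertex 7.854 11.706 0.000
      vertex 12.000 6.000 0.000
    endloop
  endfacet
  facet normal 0.0000 0.0000 -1.0000
    outer loop
      vertex 1.146 9.527 0.000
      vertex 4.146 11.706 0.000
      vertex 12.000 6.000 0.000
    endloop
  endfacet
  facet normal 0.0000 0.0000 -1.0000
    outer loop
      vertex 0.000 6.000 0.000
      vertex 1.146 9.527 0.000
      vertex 12.000 6.000 0.000
    endloop
  endfacet
  facet normal 0.0000 0.0000 -1.0000
    outer loop
      vertex 1.146 2.473 0.000
      vertex 0.000 6.000 0.000
      vertex 12.000 6.000 0.000
    endloop
  endfacet
  facet normal 0.0000 0.0000 -1.0000
    outer loop
      vertex 4.146 0.294 0.000
      vertex 1.146 2.473 0.000
      vertex 12.000 6.000 0.000
    endloop
  endfacet
  facet normal 0.0000 0.0000 -1.0000
    outer loop
      vertex 7.854 0.294 0.000
      vertex 4.146 0.294 0.000
      vertex 12.000 6.000 0.000
    endloop
  endfacet
  facet normal 0.0000 0.0000 -1.0000
    outer loop
      vertex 10.854 2.473 0.000
      vertex 7.854 0.294 0.000
      vertex 12.000 6.000 0.000
    endloop
  endfacet
  facet normal 0.0000 0.0000 1.0000
    outer loop
      vertex 12.000 6.000 21.000
      vertex 10.854 9.527 21.000
      vertex 7.854 11.706 21.000
    endloop
  endfacet
  facet normal 0.0000 0.0000 1.0000
    outer loop
      vertex 12.000 6.000 21.000
      vertex 7.854 11.706 21.000
      vertex 4.146 11.706 21.000
    endloop
  endfacet
  facet normal 0.0000 0.0000 1.0000
    outer loop
      vertex 12.000 6.000 21.000
      vertex 4.146 11.706 21.000
      vertex 1.146 9.527 21.000
    endloop
  endfacet
  facet normal 0.0000 0.0000 1.0000
    outer loop
      vertex 12.000 6.000 21.000
      vertex 1.146 9.527 21.000
      vertex 0.000 6.000 21.000
    endloop
  endfacet
  facet normal 0.0000 0.0000 1.0000
    outer loop
      vertex 12.000 6.000 21.000
      vertex 0.000 6.000 21.000
      vertex 1.146 2.473 21.000
    endloop
  endfacet
  facet normal 0.0000 0.0000 1.0000
    outer loop
      vertex 12.000 6.000 21.000
      vertex 1.146 2.473 21.000
      vertex 4.146 0.294 21.000
    endloop
  endfacet
  facet normal 0.0000 0.0000 1.0000
    outer loop
      vertex 12.000 6.000 21.000
      vertex 4.146 0.294 21.000
      vertex 7.854 0.294 21.000
    endloop
  endfacet
  facet normal 0.0000 0.0000 1.0000
    outer loop
      vertex 12.000 6.000 21.000
      vertex 7.854 0.294 21.000
      vertex 10.854 2.473 21.000
    endloop
  endfacet
  facet normal 0.9511 0.3090 0.0000
    outer loop
      vertex 12.000 6.000 0.000
      vertex 10.854 9.527 0.000
      vertex 10.854 9.527 21.000
    endloop
  endfacet
  facet normal 0.9511 0.3090 0.0000
    outer loop
      vertex 12.000 6.000 0.000
      vertex 10.854 9.527 21.000
      vertex 12.000 6.000 21.000
    endloop
  endfacet
  facet normal 0.5877 0.8091 0.0000
    outer loop
      vertex 10.854 9.527 0.000
      vertex 7.854 11.706 0.000
      vertex 7.854 11.706 21.000
    endloop
  endfacet
  facet normal 0.5877 0.8091 0.0000
    outer loop
      vertex 10.854 9.527 0.000
      vertex 7.854 11.706 21.000
      vertex 10.854 9.527 21.000
    endloop
  endfacet
  facet normal 0.0000 1.0000 0.0000
    outer loop
      vertex 7.854 11.706 0.000
      vertex 4.146 11.706 0.000
      vertex 4.146 11.706 21.000
    endloop
  endfacet
  facet normal 0.0000 1.0000 0.0000
    outer loop
      vertex 7.854 11.706 0.000
      vertex 4.146 11.706 21.000
      vertex 7.854 11.706 21.000
    endloop
  endfacet
  facet normal -0.5877 0.8091 0.0000
    outer loop
      vertex 4.146 11.706 0.000
      vertex 1.146 9.527 0.000
      vertex 1.146 9.527 21.000
    endloop
  endfacet
  facet normal -0.5877 0.8091 0.0000
    outer loop
      vertex 4.146 11.706 0.000
      vertex 1.146 9.527 21.000
      vertex 4.146 11.706 21.000
    endloop
  endfacet
  facet normal -0.9511 0.3090 0.0000
    outer loop
      vertex 1.146 9.527 0.000
      vertex 0.000 6.000 0.000
      vertex 0.000 6.000 21.000
    endloop
  endfacet
  facet normal -0.9511 0.3090 0.0000
    outer loop
      vertex 1.146 9.527 0.000
      vertex 0.000 6.000 21.000
      vertex 1.146 9.527 21.000
    endloop
  endfacet
  facet normal -0.9511 -0.3090 0.0000
    outer loop
      vertex 0.000 6.000 0.000
      vertex 1.146 2.473 0.000
      vertex 1.146 2.473 21.000
    endloop
  endfacet
  facet normal -0.9511 -0.3090 0.0000
    outer loop
      vertex 0.000 6.000 0.000
      vertex 1.146 2.473 21.000
      vertex 0.000 6.000 21.000
    endloop
  endfacet
  facet normal -0.5877 -0.8091 0.0000
    outer loop
      vertex 1.146 2.473 0.000
      vertex 4.146 0.294 0.000
      vertex 4.146 0.294 21.000
    endloop
  endfacet
  facet normal -0.5877 -0.8091 0.0000
    outer loop
      vertex 1.146 2.473 0.000
      vertex 4.146 0.294 21.000
      vertex 1.146 2.473 21.000
    endloop
  endfacet
  facet normal 0.0000 -1.0000 0.0000
    outer loop
      vertex 4.146 0.294 0.000
      vertex 7.854 0.294 0.000
      vertex 7.854 0.294 21.000
    endloop
  endfacet
  facet normal 0.0000 -1.0000 0.0000
    outer loop
      vertex 4.146 0.294 0.000
      vertex 7.854 0.294 21.000
      vertex 4.146 0.294 21.000
    endloop
  endfacet
  facet normal 0.5877 -0.8091 0.0000
    outer loop
      vertex 7.854 0.294 0.000
      vertex 10.854 2.473 0.000
      vertex 10.854 2.473 21.000
    endloop
  endfacet
  facet normal 0.5877 -0.8091 0.0000
    outer loop
      vertex 7.854 0.294 0.000
      vertex 10.854 2.473 21.000
      vertex 7.854 0.294 21.000
    endloop
  endfacet
  facet normal 0.9511 -0.3090 0.0000
    outer loop
      vertex 10.854 2.473 0.000
      vertex 12.000 6.000 0.000
      vertex 12.000 6.000 21.000
    endloop
  endfacet
  facet normal 0.9511 -0.3090 0.0000
    outer loop
      vertex 10.854 2.473 0.000
      vertex 12.000 6.000 21.000
      vertex 10.854 2.473 21.000
    endloop
  endfacet
endsolid part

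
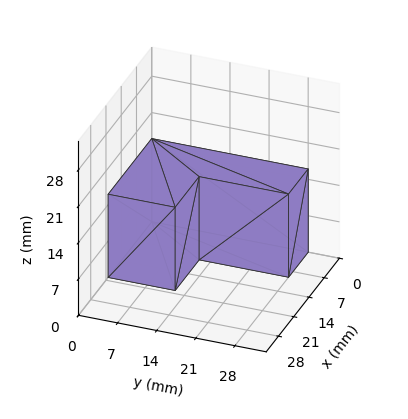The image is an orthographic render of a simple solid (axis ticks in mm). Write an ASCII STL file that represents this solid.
Reading the render: the shape is an L-shaped prism: outer 20 × 28 mm, arm thicknesses ≈ 12 mm (horizontal) and 9 mm (vertical), extruded 16 mm in z (dimensions read to the nearest mm from the axis ticks). For the STL, each face is triangulated and given an outward normal.

solid part
  facet normal 0.0000 0.0000 -1.0000
    outer loop
      vertex 20.00 12.00 0.00
      vertex 20.00 0.00 0.00
      vertex 0.00 0.00 0.00
    endloop
  endfacet
  facet normal 0.0000 0.0000 -1.0000
    outer loop
      vertex 9.00 12.00 0.00
      vertex 20.00 12.00 0.00
      vertex 0.00 0.00 0.00
    endloop
  endfacet
  facet normal 0.0000 0.0000 -1.0000
    outer loop
      vertex 9.00 28.00 0.00
      vertex 9.00 12.00 0.00
      vertex 0.00 0.00 0.00
    endloop
  endfacet
  facet normal 0.0000 0.0000 -1.0000
    outer loop
      vertex 0.00 28.00 0.00
      vertex 9.00 28.00 0.00
      vertex 0.00 0.00 0.00
    endloop
  endfacet
  facet normal 0.0000 0.0000 1.0000
    outer loop
      vertex 0.00 0.00 16.00
      vertex 20.00 0.00 16.00
      vertex 20.00 12.00 16.00
    endloop
  endfacet
  facet normal 0.0000 0.0000 1.0000
    outer loop
      vertex 0.00 0.00 16.00
      vertex 20.00 12.00 16.00
      vertex 9.00 12.00 16.00
    endloop
  endfacet
  facet normal 0.0000 0.0000 1.0000
    outer loop
      vertex 0.00 0.00 16.00
      vertex 9.00 12.00 16.00
      vertex 9.00 28.00 16.00
    endloop
  endfacet
  facet normal 0.0000 0.0000 1.0000
    outer loop
      vertex 0.00 0.00 16.00
      vertex 9.00 28.00 16.00
      vertex 0.00 28.00 16.00
    endloop
  endfacet
  facet normal 0.0000 -1.0000 0.0000
    outer loop
      vertex 0.00 0.00 0.00
      vertex 20.00 0.00 0.00
      vertex 20.00 0.00 16.00
    endloop
  endfacet
  facet normal 0.0000 -1.0000 0.0000
    outer loop
      vertex 0.00 0.00 0.00
      vertex 20.00 0.00 16.00
      vertex 0.00 0.00 16.00
    endloop
  endfacet
  facet normal 1.0000 0.0000 0.0000
    outer loop
      vertex 20.00 0.00 0.00
      vertex 20.00 12.00 0.00
      vertex 20.00 12.00 16.00
    endloop
  endfacet
  facet normal 1.0000 0.0000 0.0000
    outer loop
      vertex 20.00 0.00 0.00
      vertex 20.00 12.00 16.00
      vertex 20.00 0.00 16.00
    endloop
  endfacet
  facet normal 0.0000 1.0000 0.0000
    outer loop
      vertex 20.00 12.00 0.00
      vertex 9.00 12.00 0.00
      vertex 9.00 12.00 16.00
    endloop
  endfacet
  facet normal 0.0000 1.0000 0.0000
    outer loop
      vertex 20.00 12.00 0.00
      vertex 9.00 12.00 16.00
      vertex 20.00 12.00 16.00
    endloop
  endfacet
  facet normal 1.0000 0.0000 0.0000
    outer loop
      vertex 9.00 12.00 0.00
      vertex 9.00 28.00 0.00
      vertex 9.00 28.00 16.00
    endloop
  endfacet
  facet normal 1.0000 0.0000 0.0000
    outer loop
      vertex 9.00 12.00 0.00
      vertex 9.00 28.00 16.00
      vertex 9.00 12.00 16.00
    endloop
  endfacet
  facet normal 0.0000 1.0000 0.0000
    outer loop
      vertex 9.00 28.00 0.00
      vertex 0.00 28.00 0.00
      vertex 0.00 28.00 16.00
    endloop
  endfacet
  facet normal 0.0000 1.0000 0.0000
    outer loop
      vertex 9.00 28.00 0.00
      vertex 0.00 28.00 16.00
      vertex 9.00 28.00 16.00
    endloop
  endfacet
  facet normal -1.0000 0.0000 0.0000
    outer loop
      vertex 0.00 28.00 0.00
      vertex 0.00 0.00 0.00
      vertex 0.00 0.00 16.00
    endloop
  endfacet
  facet normal -1.0000 0.0000 0.0000
    outer loop
      vertex 0.00 28.00 0.00
      vertex 0.00 0.00 16.00
      vertex 0.00 28.00 16.00
    endloop
  endfacet
endsolid part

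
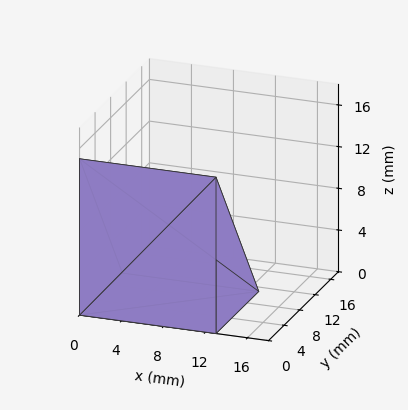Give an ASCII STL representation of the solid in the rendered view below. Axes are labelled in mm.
Reading the render: the shape is a wedge (ramp): 13 × 11 mm base, rising to 15 mm along the y=0 edge and sloping linearly to z=0 at y=11 (dimensions read to the nearest mm from the axis ticks). For the STL, each face is triangulated and given an outward normal.

solid part
  facet normal 0.0000 0.0000 -1.0000
    outer loop
      vertex 13.000 11.000 0.000
      vertex 13.000 0.000 0.000
      vertex 0.000 0.000 0.000
    endloop
  endfacet
  facet normal 0.0000 0.0000 -1.0000
    outer loop
      vertex 0.000 11.000 0.000
      vertex 13.000 11.000 0.000
      vertex 0.000 0.000 0.000
    endloop
  endfacet
  facet normal 0.0000 -1.0000 0.0000
    outer loop
      vertex 0.000 0.000 0.000
      vertex 13.000 0.000 0.000
      vertex 13.000 0.000 15.000
    endloop
  endfacet
  facet normal 0.0000 -1.0000 0.0000
    outer loop
      vertex 0.000 0.000 0.000
      vertex 13.000 0.000 15.000
      vertex 0.000 0.000 15.000
    endloop
  endfacet
  facet normal 0.0000 0.8064 0.5914
    outer loop
      vertex 0.000 0.000 15.000
      vertex 13.000 0.000 15.000
      vertex 13.000 11.000 0.000
    endloop
  endfacet
  facet normal 0.0000 0.8064 0.5914
    outer loop
      vertex 0.000 0.000 15.000
      vertex 13.000 11.000 0.000
      vertex 0.000 11.000 0.000
    endloop
  endfacet
  facet normal -1.0000 0.0000 0.0000
    outer loop
      vertex 0.000 0.000 15.000
      vertex 0.000 11.000 0.000
      vertex 0.000 0.000 0.000
    endloop
  endfacet
  facet normal 1.0000 0.0000 0.0000
    outer loop
      vertex 13.000 0.000 0.000
      vertex 13.000 11.000 0.000
      vertex 13.000 0.000 15.000
    endloop
  endfacet
endsolid part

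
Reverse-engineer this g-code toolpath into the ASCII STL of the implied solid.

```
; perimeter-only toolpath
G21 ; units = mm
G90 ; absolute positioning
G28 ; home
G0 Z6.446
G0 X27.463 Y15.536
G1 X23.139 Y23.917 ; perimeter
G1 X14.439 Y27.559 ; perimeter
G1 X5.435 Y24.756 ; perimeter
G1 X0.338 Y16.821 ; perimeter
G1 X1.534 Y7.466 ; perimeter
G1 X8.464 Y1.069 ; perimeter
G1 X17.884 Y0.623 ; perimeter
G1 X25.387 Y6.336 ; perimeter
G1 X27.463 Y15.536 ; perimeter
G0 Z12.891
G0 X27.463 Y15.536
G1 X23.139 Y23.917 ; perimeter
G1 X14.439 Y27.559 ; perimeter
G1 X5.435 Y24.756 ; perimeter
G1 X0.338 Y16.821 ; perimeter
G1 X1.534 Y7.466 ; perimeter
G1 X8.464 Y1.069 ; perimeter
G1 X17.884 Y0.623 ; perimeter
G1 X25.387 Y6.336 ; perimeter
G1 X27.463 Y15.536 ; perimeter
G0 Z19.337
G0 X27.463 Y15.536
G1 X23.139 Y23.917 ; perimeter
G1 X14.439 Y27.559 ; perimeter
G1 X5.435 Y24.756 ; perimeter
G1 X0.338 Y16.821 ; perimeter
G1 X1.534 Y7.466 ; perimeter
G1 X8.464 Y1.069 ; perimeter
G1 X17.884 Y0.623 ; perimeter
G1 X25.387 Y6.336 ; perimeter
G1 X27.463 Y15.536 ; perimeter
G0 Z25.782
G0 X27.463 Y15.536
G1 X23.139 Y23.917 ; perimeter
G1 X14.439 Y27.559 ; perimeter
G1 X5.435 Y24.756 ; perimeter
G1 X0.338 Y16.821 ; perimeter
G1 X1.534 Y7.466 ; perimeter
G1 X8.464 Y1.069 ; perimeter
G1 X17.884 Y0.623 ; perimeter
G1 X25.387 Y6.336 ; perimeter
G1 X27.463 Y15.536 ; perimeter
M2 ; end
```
solid part
  facet normal 0.0000 0.0000 -1.0000
    outer loop
      vertex 14.439 27.559 0.000
      vertex 23.139 23.917 0.000
      vertex 27.463 15.536 0.000
    endloop
  endfacet
  facet normal 0.0000 0.0000 -1.0000
    outer loop
      vertex 5.435 24.756 0.000
      vertex 14.439 27.559 0.000
      vertex 27.463 15.536 0.000
    endloop
  endfacet
  facet normal 0.0000 0.0000 -1.0000
    outer loop
      vertex 0.338 16.821 0.000
      vertex 5.435 24.756 0.000
      vertex 27.463 15.536 0.000
    endloop
  endfacet
  facet normal 0.0000 0.0000 -1.0000
    outer loop
      vertex 1.534 7.466 0.000
      vertex 0.338 16.821 0.000
      vertex 27.463 15.536 0.000
    endloop
  endfacet
  facet normal 0.0000 0.0000 -1.0000
    outer loop
      vertex 8.464 1.069 0.000
      vertex 1.534 7.466 0.000
      vertex 27.463 15.536 0.000
    endloop
  endfacet
  facet normal 0.0000 0.0000 -1.0000
    outer loop
      vertex 17.884 0.623 0.000
      vertex 8.464 1.069 0.000
      vertex 27.463 15.536 0.000
    endloop
  endfacet
  facet normal 0.0000 0.0000 -1.0000
    outer loop
      vertex 25.387 6.336 0.000
      vertex 17.884 0.623 0.000
      vertex 27.463 15.536 0.000
    endloop
  endfacet
  facet normal 0.0000 0.0000 1.0000
    outer loop
      vertex 27.463 15.536 25.782
      vertex 23.139 23.917 25.782
      vertex 14.439 27.559 25.782
    endloop
  endfacet
  facet normal 0.0000 0.0000 1.0000
    outer loop
      vertex 27.463 15.536 25.782
      vertex 14.439 27.559 25.782
      vertex 5.435 24.756 25.782
    endloop
  endfacet
  facet normal 0.0000 0.0000 1.0000
    outer loop
      vertex 27.463 15.536 25.782
      vertex 5.435 24.756 25.782
      vertex 0.338 16.821 25.782
    endloop
  endfacet
  facet normal 0.0000 0.0000 1.0000
    outer loop
      vertex 27.463 15.536 25.782
      vertex 0.338 16.821 25.782
      vertex 1.534 7.466 25.782
    endloop
  endfacet
  facet normal 0.0000 0.0000 1.0000
    outer loop
      vertex 27.463 15.536 25.782
      vertex 1.534 7.466 25.782
      vertex 8.464 1.069 25.782
    endloop
  endfacet
  facet normal 0.0000 0.0000 1.0000
    outer loop
      vertex 27.463 15.536 25.782
      vertex 8.464 1.069 25.782
      vertex 17.884 0.623 25.782
    endloop
  endfacet
  facet normal 0.0000 0.0000 1.0000
    outer loop
      vertex 27.463 15.536 25.782
      vertex 17.884 0.623 25.782
      vertex 25.387 6.336 25.782
    endloop
  endfacet
  facet normal 0.8887 0.4585 0.0000
    outer loop
      vertex 27.463 15.536 0.000
      vertex 23.139 23.917 0.000
      vertex 23.139 23.917 25.782
    endloop
  endfacet
  facet normal 0.8887 0.4585 0.0000
    outer loop
      vertex 27.463 15.536 0.000
      vertex 23.139 23.917 25.782
      vertex 27.463 15.536 25.782
    endloop
  endfacet
  facet normal 0.3862 0.9224 0.0000
    outer loop
      vertex 23.139 23.917 0.000
      vertex 14.439 27.559 0.000
      vertex 14.439 27.559 25.782
    endloop
  endfacet
  facet normal 0.3862 0.9224 0.0000
    outer loop
      vertex 23.139 23.917 0.000
      vertex 14.439 27.559 25.782
      vertex 23.139 23.917 25.782
    endloop
  endfacet
  facet normal -0.2972 0.9548 0.0000
    outer loop
      vertex 14.439 27.559 0.000
      vertex 5.435 24.756 0.000
      vertex 5.435 24.756 25.782
    endloop
  endfacet
  facet normal -0.2972 0.9548 0.0000
    outer loop
      vertex 14.439 27.559 0.000
      vertex 5.435 24.756 25.782
      vertex 14.439 27.559 25.782
    endloop
  endfacet
  facet normal -0.8414 0.5405 0.0000
    outer loop
      vertex 5.435 24.756 0.000
      vertex 0.338 16.821 0.000
      vertex 0.338 16.821 25.782
    endloop
  endfacet
  facet normal -0.8414 0.5405 0.0000
    outer loop
      vertex 5.435 24.756 0.000
      vertex 0.338 16.821 25.782
      vertex 5.435 24.756 25.782
    endloop
  endfacet
  facet normal -0.9919 -0.1268 0.0000
    outer loop
      vertex 0.338 16.821 0.000
      vertex 1.534 7.466 0.000
      vertex 1.534 7.466 25.782
    endloop
  endfacet
  facet normal -0.9919 -0.1268 0.0000
    outer loop
      vertex 0.338 16.821 0.000
      vertex 1.534 7.466 25.782
      vertex 0.338 16.821 25.782
    endloop
  endfacet
  facet normal -0.6783 -0.7348 0.0000
    outer loop
      vertex 1.534 7.466 0.000
      vertex 8.464 1.069 0.000
      vertex 8.464 1.069 25.782
    endloop
  endfacet
  facet normal -0.6783 -0.7348 0.0000
    outer loop
      vertex 1.534 7.466 0.000
      vertex 8.464 1.069 25.782
      vertex 1.534 7.466 25.782
    endloop
  endfacet
  facet normal -0.0473 -0.9989 0.0000
    outer loop
      vertex 8.464 1.069 0.000
      vertex 17.884 0.623 0.000
      vertex 17.884 0.623 25.782
    endloop
  endfacet
  facet normal -0.0473 -0.9989 0.0000
    outer loop
      vertex 8.464 1.069 0.000
      vertex 17.884 0.623 25.782
      vertex 8.464 1.069 25.782
    endloop
  endfacet
  facet normal 0.6058 -0.7956 0.0000
    outer loop
      vertex 17.884 0.623 0.000
      vertex 25.387 6.336 0.000
      vertex 25.387 6.336 25.782
    endloop
  endfacet
  facet normal 0.6058 -0.7956 0.0000
    outer loop
      vertex 17.884 0.623 0.000
      vertex 25.387 6.336 25.782
      vertex 17.884 0.623 25.782
    endloop
  endfacet
  facet normal 0.9755 -0.2201 0.0000
    outer loop
      vertex 25.387 6.336 0.000
      vertex 27.463 15.536 0.000
      vertex 27.463 15.536 25.782
    endloop
  endfacet
  facet normal 0.9755 -0.2201 0.0000
    outer loop
      vertex 25.387 6.336 0.000
      vertex 27.463 15.536 25.782
      vertex 25.387 6.336 25.782
    endloop
  endfacet
endsolid part

The G0 Z moves step by Δz≈6.446 mm. Every layer's G1 loop is the same polygon, so the solid is a straight extrusion of it from z=0 to z≈25.8. Closing with flat bottom and top caps and triangulating gives 32 facets — a regular 9-sided prism (a cylinder approximated with 9 flat sides), circumscribed radius ≈ 13.8 mm, height ≈ 25.8 mm.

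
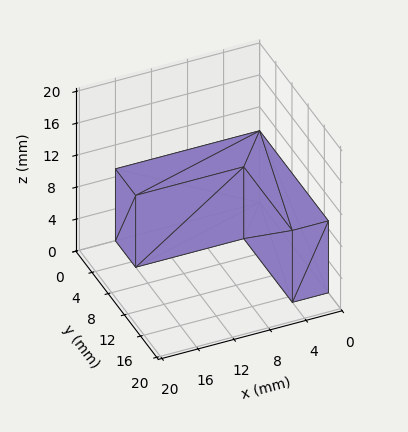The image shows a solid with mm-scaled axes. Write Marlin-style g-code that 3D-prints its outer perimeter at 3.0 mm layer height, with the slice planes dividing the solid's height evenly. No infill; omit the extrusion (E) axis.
Reading the render: the shape is an L-shaped prism: outer 16 × 17 mm, arm thicknesses ≈ 5 mm (horizontal) and 4 mm (vertical), extruded 9 mm in z (dimensions read to the nearest mm from the axis ticks). For the g-code, the solid's height is divided into equal slices at the stated Δz and each level perimeter traced with G1 moves after a G0 lift.

; perimeter-only toolpath
G21 ; units = mm
G90 ; absolute positioning
G28 ; home
; layer 1
G0 Z3.0
G0 X0.0 Y0.0
G1 X16.0 Y0.0
G1 X16.0 Y5.0
G1 X4.0 Y5.0
G1 X4.0 Y17.0
G1 X0.0 Y17.0
G1 X0.0 Y0.0
; layer 2
G0 Z6.0
G0 X0.0 Y0.0
G1 X16.0 Y0.0
G1 X16.0 Y5.0
G1 X4.0 Y5.0
G1 X4.0 Y17.0
G1 X0.0 Y17.0
G1 X0.0 Y0.0
; layer 3
G0 Z9.0
G0 X0.0 Y0.0
G1 X16.0 Y0.0
G1 X16.0 Y5.0
G1 X4.0 Y5.0
G1 X4.0 Y17.0
G1 X0.0 Y17.0
G1 X0.0 Y0.0
M2 ; end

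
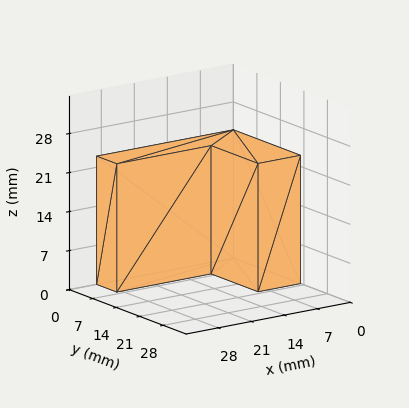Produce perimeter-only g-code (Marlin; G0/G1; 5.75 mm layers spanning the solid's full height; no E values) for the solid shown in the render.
Reading the render: the shape is an L-shaped prism: outer 29 × 20 mm, arm thicknesses ≈ 6 mm (horizontal) and 9 mm (vertical), extruded 23 mm in z (dimensions read to the nearest mm from the axis ticks). For the g-code, the solid's height is divided into equal slices at the stated Δz and each level perimeter traced with G1 moves after a G0 lift.

; perimeter-only toolpath
G21 ; units = mm
G90 ; absolute positioning
G28 ; home
; layer 1
G0 Z5.75
G0 X0.00 Y0.00
G1 X29.00 Y0.00
G1 X29.00 Y6.00
G1 X9.00 Y6.00
G1 X9.00 Y20.00
G1 X0.00 Y20.00
G1 X0.00 Y0.00
; layer 2
G0 Z11.50
G0 X0.00 Y0.00
G1 X29.00 Y0.00
G1 X29.00 Y6.00
G1 X9.00 Y6.00
G1 X9.00 Y20.00
G1 X0.00 Y20.00
G1 X0.00 Y0.00
; layer 3
G0 Z17.25
G0 X0.00 Y0.00
G1 X29.00 Y0.00
G1 X29.00 Y6.00
G1 X9.00 Y6.00
G1 X9.00 Y20.00
G1 X0.00 Y20.00
G1 X0.00 Y0.00
; layer 4
G0 Z23.00
G0 X0.00 Y0.00
G1 X29.00 Y0.00
G1 X29.00 Y6.00
G1 X9.00 Y6.00
G1 X9.00 Y20.00
G1 X0.00 Y20.00
G1 X0.00 Y0.00
M2 ; end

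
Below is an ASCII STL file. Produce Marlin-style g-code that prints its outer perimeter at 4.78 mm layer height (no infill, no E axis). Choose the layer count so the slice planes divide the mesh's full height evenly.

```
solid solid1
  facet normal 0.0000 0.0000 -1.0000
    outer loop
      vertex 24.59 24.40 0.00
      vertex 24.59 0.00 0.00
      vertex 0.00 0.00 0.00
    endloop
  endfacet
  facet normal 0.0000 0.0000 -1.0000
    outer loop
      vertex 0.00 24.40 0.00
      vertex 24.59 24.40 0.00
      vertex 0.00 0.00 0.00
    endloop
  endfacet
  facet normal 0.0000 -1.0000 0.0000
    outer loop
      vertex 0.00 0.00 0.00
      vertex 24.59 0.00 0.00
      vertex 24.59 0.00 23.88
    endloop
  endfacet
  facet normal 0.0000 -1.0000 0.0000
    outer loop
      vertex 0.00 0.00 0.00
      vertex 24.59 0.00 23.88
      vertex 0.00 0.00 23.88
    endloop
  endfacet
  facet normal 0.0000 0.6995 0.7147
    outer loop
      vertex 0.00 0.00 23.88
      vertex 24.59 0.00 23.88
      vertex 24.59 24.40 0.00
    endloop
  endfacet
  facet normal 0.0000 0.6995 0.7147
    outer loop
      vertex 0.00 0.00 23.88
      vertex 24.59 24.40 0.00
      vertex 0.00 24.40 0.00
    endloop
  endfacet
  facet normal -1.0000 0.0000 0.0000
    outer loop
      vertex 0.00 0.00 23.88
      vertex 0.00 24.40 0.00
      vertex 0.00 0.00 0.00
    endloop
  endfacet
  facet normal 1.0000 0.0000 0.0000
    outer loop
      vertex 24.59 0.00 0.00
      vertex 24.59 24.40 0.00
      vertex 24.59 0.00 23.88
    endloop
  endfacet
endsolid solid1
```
; perimeter-only toolpath
G21 ; units = mm
G90 ; absolute positioning
G28 ; home
; layer 1
G0 Z4.78
G0 X0.00 Y0.00
G1 X24.59 Y0.00
G1 X24.59 Y19.52
G1 X0.00 Y19.52
G1 X0.00 Y0.00
; layer 2
G0 Z9.55
G0 X0.00 Y0.00
G1 X24.59 Y0.00
G1 X24.59 Y14.64
G1 X0.00 Y14.64
G1 X0.00 Y0.00
; layer 3
G0 Z14.33
G0 X0.00 Y0.00
G1 X24.59 Y0.00
G1 X24.59 Y9.76
G1 X0.00 Y9.76
G1 X0.00 Y0.00
; layer 4
G0 Z19.10
G0 X0.00 Y0.00
G1 X24.59 Y0.00
G1 X24.59 Y4.88
G1 X0.00 Y4.88
G1 X0.00 Y0.00
M2 ; end

The solid is a wedge (ramp): 24.6 × 24.4 mm base, rising to 23.9 mm along the y=0 edge and sloping linearly to z=0 at y=24.4. Slicing at Δz = 4.78 mm — 5 equal slices spanning the solid's height, so layer i sits at z = i·h/5 — gives 4 non-empty perimeters. Each is a 4-segment closed polygon; G0 lifts to the layer z and rapids to the start vertex, then G1 traces the edges. The cross-section shrinks linearly with z (the slice at the apex is degenerate and omitted).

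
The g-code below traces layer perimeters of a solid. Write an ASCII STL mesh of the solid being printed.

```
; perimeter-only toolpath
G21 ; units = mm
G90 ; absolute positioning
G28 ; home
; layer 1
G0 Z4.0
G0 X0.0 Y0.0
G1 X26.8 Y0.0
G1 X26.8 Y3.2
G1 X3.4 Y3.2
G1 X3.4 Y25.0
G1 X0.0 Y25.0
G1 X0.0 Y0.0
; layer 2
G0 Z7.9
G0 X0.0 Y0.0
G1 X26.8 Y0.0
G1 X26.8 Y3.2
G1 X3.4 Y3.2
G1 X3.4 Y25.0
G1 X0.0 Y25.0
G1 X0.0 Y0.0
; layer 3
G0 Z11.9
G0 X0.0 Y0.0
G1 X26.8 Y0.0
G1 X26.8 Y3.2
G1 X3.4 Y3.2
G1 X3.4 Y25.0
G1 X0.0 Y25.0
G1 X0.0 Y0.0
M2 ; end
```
solid part
  facet normal 0.0000 0.0000 -1.0000
    outer loop
      vertex 26.8 3.2 0.0
      vertex 26.8 0.0 0.0
      vertex 0.0 0.0 0.0
    endloop
  endfacet
  facet normal 0.0000 0.0000 -1.0000
    outer loop
      vertex 3.4 3.2 0.0
      vertex 26.8 3.2 0.0
      vertex 0.0 0.0 0.0
    endloop
  endfacet
  facet normal 0.0000 0.0000 -1.0000
    outer loop
      vertex 3.4 25.0 0.0
      vertex 3.4 3.2 0.0
      vertex 0.0 0.0 0.0
    endloop
  endfacet
  facet normal 0.0000 0.0000 -1.0000
    outer loop
      vertex 0.0 25.0 0.0
      vertex 3.4 25.0 0.0
      vertex 0.0 0.0 0.0
    endloop
  endfacet
  facet normal 0.0000 0.0000 1.0000
    outer loop
      vertex 0.0 0.0 11.9
      vertex 26.8 0.0 11.9
      vertex 26.8 3.2 11.9
    endloop
  endfacet
  facet normal 0.0000 0.0000 1.0000
    outer loop
      vertex 0.0 0.0 11.9
      vertex 26.8 3.2 11.9
      vertex 3.4 3.2 11.9
    endloop
  endfacet
  facet normal 0.0000 0.0000 1.0000
    outer loop
      vertex 0.0 0.0 11.9
      vertex 3.4 3.2 11.9
      vertex 3.4 25.0 11.9
    endloop
  endfacet
  facet normal 0.0000 0.0000 1.0000
    outer loop
      vertex 0.0 0.0 11.9
      vertex 3.4 25.0 11.9
      vertex 0.0 25.0 11.9
    endloop
  endfacet
  facet normal 0.0000 -1.0000 0.0000
    outer loop
      vertex 0.0 0.0 0.0
      vertex 26.8 0.0 0.0
      vertex 26.8 0.0 11.9
    endloop
  endfacet
  facet normal 0.0000 -1.0000 0.0000
    outer loop
      vertex 0.0 0.0 0.0
      vertex 26.8 0.0 11.9
      vertex 0.0 0.0 11.9
    endloop
  endfacet
  facet normal 1.0000 0.0000 0.0000
    outer loop
      vertex 26.8 0.0 0.0
      vertex 26.8 3.2 0.0
      vertex 26.8 3.2 11.9
    endloop
  endfacet
  facet normal 1.0000 0.0000 0.0000
    outer loop
      vertex 26.8 0.0 0.0
      vertex 26.8 3.2 11.9
      vertex 26.8 0.0 11.9
    endloop
  endfacet
  facet normal 0.0000 1.0000 0.0000
    outer loop
      vertex 26.8 3.2 0.0
      vertex 3.4 3.2 0.0
      vertex 3.4 3.2 11.9
    endloop
  endfacet
  facet normal 0.0000 1.0000 0.0000
    outer loop
      vertex 26.8 3.2 0.0
      vertex 3.4 3.2 11.9
      vertex 26.8 3.2 11.9
    endloop
  endfacet
  facet normal 1.0000 0.0000 0.0000
    outer loop
      vertex 3.4 3.2 0.0
      vertex 3.4 25.0 0.0
      vertex 3.4 25.0 11.9
    endloop
  endfacet
  facet normal 1.0000 0.0000 0.0000
    outer loop
      vertex 3.4 3.2 0.0
      vertex 3.4 25.0 11.9
      vertex 3.4 3.2 11.9
    endloop
  endfacet
  facet normal 0.0000 1.0000 0.0000
    outer loop
      vertex 3.4 25.0 0.0
      vertex 0.0 25.0 0.0
      vertex 0.0 25.0 11.9
    endloop
  endfacet
  facet normal 0.0000 1.0000 0.0000
    outer loop
      vertex 3.4 25.0 0.0
      vertex 0.0 25.0 11.9
      vertex 3.4 25.0 11.9
    endloop
  endfacet
  facet normal -1.0000 0.0000 0.0000
    outer loop
      vertex 0.0 25.0 0.0
      vertex 0.0 0.0 0.0
      vertex 0.0 0.0 11.9
    endloop
  endfacet
  facet normal -1.0000 0.0000 0.0000
    outer loop
      vertex 0.0 25.0 0.0
      vertex 0.0 0.0 11.9
      vertex 0.0 25.0 11.9
    endloop
  endfacet
endsolid part

The G0 Z moves step by Δz≈4.0 mm. Every layer's G1 loop is the same polygon, so the solid is a straight extrusion of it from z=0 to z≈11.9. Closing with flat bottom and top caps and triangulating gives 20 facets — an L-shaped prism: outer 26.8 × 25 mm, arm thicknesses ≈ 3.2 mm (horizontal) and 3.4 mm (vertical), extruded 11.9 mm in z.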